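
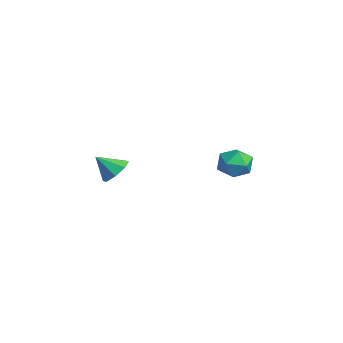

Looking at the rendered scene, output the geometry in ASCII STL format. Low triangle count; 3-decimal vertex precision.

solid 
facet normal 0.196 0.694 -0.693
outer loop
vertex 0.847 -3.563 -2.8
vertex 0.353 -3.027 -2.403
vertex 1.159 -3.219 -2.367
endloop
endfacet
facet normal 0.620 -0.767 0.163
outer loop
vertex 0.847 -3.563 -2.8
vertex 1.159 -3.219 -2.367
vertex 0.107 -3.893 -1.537
endloop
endfacet
facet normal 0.196 0.693 -0.694
outer loop
vertex 1.159 -3.219 -2.367
vertex 0.353 -3.027 -2.403
vertex 1.0 -2.762 -1.956
endloop
endfacet
facet normal 0.705 -0.323 0.632
outer loop
vertex 1.159 -3.219 -2.367
vertex 1.0 -2.762 -1.956
vertex 0.107 -3.893 -1.537
endloop
endfacet
facet normal 0.196 0.692 -0.694
outer loop
vertex 1.0 -2.762 -1.956
vertex 0.353 -3.027 -2.403
vertex 0.461 -2.46 -1.807
endloop
endfacet
facet normal 0.317 0.100 0.943
outer loop
vertex 1.0 -2.762 -1.956
vertex 0.461 -2.46 -1.807
vertex 0.107 -3.893 -1.537
endloop
endfacet
facet normal 0.196 0.692 -0.694
outer loop
vertex 0.461 -2.46 -1.807
vertex 0.353 -3.027 -2.403
vertex -0.141 -2.49 -2.007
endloop
endfacet
facet normal -0.316 0.251 0.915
outer loop
vertex 0.461 -2.46 -1.807
vertex -0.141 -2.49 -2.007
vertex 0.107 -3.893 -1.537
endloop
endfacet
facet normal 0.198 0.693 -0.693
outer loop
vertex -0.141 -2.49 -2.007
vertex 0.353 -3.027 -2.403
vertex -0.454 -2.834 -2.44
endloop
endfacet
facet normal -0.825 0.043 0.563
outer loop
vertex -0.141 -2.49 -2.007
vertex -0.454 -2.834 -2.44
vertex 0.107 -3.893 -1.537
endloop
endfacet
facet normal 0.197 0.693 -0.694
outer loop
vertex -0.454 -2.834 -2.44
vertex 0.353 -3.027 -2.403
vertex -0.294 -3.291 -2.851
endloop
endfacet
facet normal -0.911 -0.403 0.093
outer loop
vertex -0.454 -2.834 -2.44
vertex -0.294 -3.291 -2.851
vertex 0.107 -3.893 -1.537
endloop
endfacet
facet normal 0.197 0.693 -0.693
outer loop
vertex -0.294 -3.291 -2.851
vertex 0.353 -3.027 -2.403
vertex 0.244 -3.593 -3.0
endloop
endfacet
facet normal -0.523 -0.824 -0.218
outer loop
vertex -0.294 -3.291 -2.851
vertex 0.244 -3.593 -3.0
vertex 0.107 -3.893 -1.537
endloop
endfacet
facet normal 0.195 0.694 -0.693
outer loop
vertex 0.244 -3.593 -3.0
vertex 0.353 -3.027 -2.403
vertex 0.847 -3.563 -2.8
endloop
endfacet
facet normal 0.111 -0.976 -0.190
outer loop
vertex 0.244 -3.593 -3.0
vertex 0.847 -3.563 -2.8
vertex 0.107 -3.893 -1.537
endloop
endfacet
facet normal -0.278 -0.154 0.948
outer loop
vertex -1.62 3.074 -2.415
vertex -1.285 2.19 -2.46
vertex -0.72 2.895 -2.18
endloop
endfacet
facet normal -0.113 0.532 0.839
outer loop
vertex -1.62 3.074 -2.415
vertex -0.72 2.895 -2.18
vertex -0.932 3.661 -2.694
endloop
endfacet
facet normal -0.536 0.781 0.321
outer loop
vertex -1.62 3.074 -2.415
vertex -0.932 3.661 -2.694
vertex -1.628 3.429 -3.292
endloop
endfacet
facet normal -0.962 0.249 0.110
outer loop
vertex -1.62 3.074 -2.415
vertex -1.628 3.429 -3.292
vertex -1.847 2.52 -3.147
endloop
endfacet
facet normal -0.802 -0.329 0.498
outer loop
vertex -1.62 3.074 -2.415
vertex -1.847 2.52 -3.147
vertex -1.285 2.19 -2.46
endloop
endfacet
facet normal 0.561 0.563 0.607
outer loop
vertex -0.932 3.661 -2.694
vertex -0.72 2.895 -2.18
vertex -0.173 3.14 -2.913
endloop
endfacet
facet normal 0.295 -0.548 0.783
outer loop
vertex -0.72 2.895 -2.18
vertex -1.285 2.19 -2.46
vertex -0.392 2.231 -2.768
endloop
endfacet
facet normal -0.554 -0.831 0.055
outer loop
vertex -1.285 2.19 -2.46
vertex -1.847 2.52 -3.147
vertex -1.088 1.999 -3.366
endloop
endfacet
facet normal -0.813 0.105 -0.572
outer loop
vertex -1.847 2.52 -3.147
vertex -1.628 3.429 -3.292
vertex -1.3 2.765 -3.88
endloop
endfacet
facet normal -0.124 0.965 -0.230
outer loop
vertex -1.628 3.429 -3.292
vertex -0.932 3.661 -2.694
vertex -0.735 3.47 -3.6
endloop
endfacet
facet normal 0.962 -0.249 -0.110
outer loop
vertex -0.4 2.586 -3.645
vertex -0.173 3.14 -2.913
vertex -0.392 2.231 -2.768
endloop
endfacet
facet normal 0.536 -0.781 -0.321
outer loop
vertex -0.4 2.586 -3.645
vertex -0.392 2.231 -2.768
vertex -1.088 1.999 -3.366
endloop
endfacet
facet normal 0.113 -0.532 -0.839
outer loop
vertex -0.4 2.586 -3.645
vertex -1.088 1.999 -3.366
vertex -1.3 2.765 -3.88
endloop
endfacet
facet normal 0.278 0.154 -0.948
outer loop
vertex -0.4 2.586 -3.645
vertex -1.3 2.765 -3.88
vertex -0.735 3.47 -3.6
endloop
endfacet
facet normal 0.802 0.329 -0.498
outer loop
vertex -0.4 2.586 -3.645
vertex -0.735 3.47 -3.6
vertex -0.173 3.14 -2.913
endloop
endfacet
facet normal 0.813 -0.105 0.572
outer loop
vertex -0.392 2.231 -2.768
vertex -0.173 3.14 -2.913
vertex -0.72 2.895 -2.18
endloop
endfacet
facet normal 0.124 -0.965 0.230
outer loop
vertex -1.088 1.999 -3.366
vertex -0.392 2.231 -2.768
vertex -1.285 2.19 -2.46
endloop
endfacet
facet normal -0.561 -0.563 -0.607
outer loop
vertex -1.3 2.765 -3.88
vertex -1.088 1.999 -3.366
vertex -1.847 2.52 -3.147
endloop
endfacet
facet normal -0.295 0.548 -0.783
outer loop
vertex -0.735 3.47 -3.6
vertex -1.3 2.765 -3.88
vertex -1.628 3.429 -3.292
endloop
endfacet
facet normal 0.554 0.831 -0.055
outer loop
vertex -0.173 3.14 -2.913
vertex -0.735 3.47 -3.6
vertex -0.932 3.661 -2.694
endloop
endfacet

endsolid


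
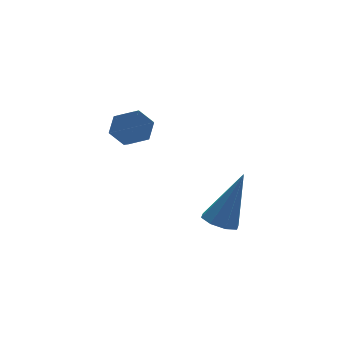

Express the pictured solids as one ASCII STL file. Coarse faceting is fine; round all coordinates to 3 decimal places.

solid 
facet normal 0.264 0.762 -0.591
outer loop
vertex 1.352 2.416 2.976
vertex 0.773 2.551 2.891
vertex 1.075 2.799 3.346
endloop
endfacet
facet normal 0.847 0.109 0.521
outer loop
vertex 1.352 2.416 2.976
vertex 1.075 2.799 3.346
vertex 1.065 1.593 3.615
endloop
endfacet
facet normal 0.847 0.109 0.520
outer loop
vertex 1.065 1.593 3.615
vertex 1.075 2.799 3.346
vertex 0.789 1.977 3.984
endloop
endfacet
facet normal -0.267 -0.761 0.592
outer loop
vertex 1.065 1.593 3.615
vertex 0.789 1.977 3.984
vertex 0.487 1.729 3.529
endloop
endfacet
facet normal 0.266 0.761 -0.591
outer loop
vertex 1.075 2.799 3.346
vertex 0.773 2.551 2.891
vertex 0.497 2.935 3.261
endloop
endfacet
facet normal 0.026 0.607 0.794
outer loop
vertex 1.075 2.799 3.346
vertex 0.497 2.935 3.261
vertex 0.789 1.977 3.984
endloop
endfacet
facet normal 0.025 0.607 0.794
outer loop
vertex 0.789 1.977 3.984
vertex 0.497 2.935 3.261
vertex 0.21 2.112 3.899
endloop
endfacet
facet normal -0.264 -0.762 0.591
outer loop
vertex 0.789 1.977 3.984
vertex 0.21 2.112 3.899
vertex 0.487 1.729 3.529
endloop
endfacet
facet normal 0.267 0.761 -0.591
outer loop
vertex 0.497 2.935 3.261
vertex 0.773 2.551 2.891
vertex 0.195 2.687 2.805
endloop
endfacet
facet normal -0.822 0.499 0.273
outer loop
vertex 0.497 2.935 3.261
vertex 0.195 2.687 2.805
vertex 0.21 2.112 3.899
endloop
endfacet
facet normal -0.822 0.499 0.274
outer loop
vertex 0.21 2.112 3.899
vertex 0.195 2.687 2.805
vertex -0.092 1.864 3.444
endloop
endfacet
facet normal -0.264 -0.762 0.591
outer loop
vertex 0.21 2.112 3.899
vertex -0.092 1.864 3.444
vertex 0.487 1.729 3.529
endloop
endfacet
facet normal 0.267 0.761 -0.592
outer loop
vertex 0.195 2.687 2.805
vertex 0.773 2.551 2.891
vertex 0.471 2.303 2.436
endloop
endfacet
facet normal -0.847 -0.109 -0.520
outer loop
vertex 0.195 2.687 2.805
vertex 0.471 2.303 2.436
vertex -0.092 1.864 3.444
endloop
endfacet
facet normal -0.847 -0.109 -0.521
outer loop
vertex -0.092 1.864 3.444
vertex 0.471 2.303 2.436
vertex 0.185 1.481 3.074
endloop
endfacet
facet normal -0.264 -0.762 0.591
outer loop
vertex -0.092 1.864 3.444
vertex 0.185 1.481 3.074
vertex 0.487 1.729 3.529
endloop
endfacet
facet normal 0.264 0.762 -0.591
outer loop
vertex 0.471 2.303 2.436
vertex 0.773 2.551 2.891
vertex 1.05 2.168 2.521
endloop
endfacet
facet normal -0.025 -0.607 -0.794
outer loop
vertex 0.471 2.303 2.436
vertex 1.05 2.168 2.521
vertex 0.185 1.481 3.074
endloop
endfacet
facet normal -0.026 -0.607 -0.794
outer loop
vertex 0.185 1.481 3.074
vertex 1.05 2.168 2.521
vertex 0.763 1.345 3.159
endloop
endfacet
facet normal -0.266 -0.761 0.591
outer loop
vertex 0.185 1.481 3.074
vertex 0.763 1.345 3.159
vertex 0.487 1.729 3.529
endloop
endfacet
facet normal 0.264 0.762 -0.591
outer loop
vertex 1.05 2.168 2.521
vertex 0.773 2.551 2.891
vertex 1.352 2.416 2.976
endloop
endfacet
facet normal 0.822 -0.499 -0.274
outer loop
vertex 1.05 2.168 2.521
vertex 1.352 2.416 2.976
vertex 0.763 1.345 3.159
endloop
endfacet
facet normal 0.822 -0.499 -0.273
outer loop
vertex 0.763 1.345 3.159
vertex 1.352 2.416 2.976
vertex 1.065 1.593 3.615
endloop
endfacet
facet normal -0.267 -0.761 0.591
outer loop
vertex 0.763 1.345 3.159
vertex 1.065 1.593 3.615
vertex 0.487 1.729 3.529
endloop
endfacet
facet normal -0.452 -0.065 -0.890
outer loop
vertex 3.11 0.291 -0.8
vertex 2.599 0.489 -0.555
vertex 3.074 0.748 -0.815
endloop
endfacet
facet normal 0.979 0.071 -0.189
outer loop
vertex 3.11 0.291 -0.8
vertex 3.074 0.748 -0.815
vertex 3.461 0.611 1.135
endloop
endfacet
facet normal -0.452 -0.063 -0.890
outer loop
vertex 3.074 0.748 -0.815
vertex 2.599 0.489 -0.555
vertex 2.76 1.054 -0.677
endloop
endfacet
facet normal 0.677 0.732 -0.083
outer loop
vertex 3.074 0.748 -0.815
vertex 2.76 1.054 -0.677
vertex 3.461 0.611 1.135
endloop
endfacet
facet normal -0.452 -0.063 -0.890
outer loop
vertex 2.76 1.054 -0.677
vertex 2.599 0.489 -0.555
vertex 2.352 1.029 -0.468
endloop
endfacet
facet normal 0.052 0.975 0.218
outer loop
vertex 2.76 1.054 -0.677
vertex 2.352 1.029 -0.468
vertex 3.461 0.611 1.135
endloop
endfacet
facet normal -0.454 -0.064 -0.889
outer loop
vertex 2.352 1.029 -0.468
vertex 2.599 0.489 -0.555
vertex 2.089 0.688 -0.309
endloop
endfacet
facet normal -0.528 0.658 0.537
outer loop
vertex 2.352 1.029 -0.468
vertex 2.089 0.688 -0.309
vertex 3.461 0.611 1.135
endloop
endfacet
facet normal -0.454 -0.065 -0.889
outer loop
vertex 2.089 0.688 -0.309
vertex 2.599 0.489 -0.555
vertex 2.125 0.23 -0.294
endloop
endfacet
facet normal -0.725 -0.035 0.687
outer loop
vertex 2.089 0.688 -0.309
vertex 2.125 0.23 -0.294
vertex 3.461 0.611 1.135
endloop
endfacet
facet normal -0.454 -0.065 -0.889
outer loop
vertex 2.125 0.23 -0.294
vertex 2.599 0.489 -0.555
vertex 2.439 -0.076 -0.432
endloop
endfacet
facet normal -0.423 -0.696 0.581
outer loop
vertex 2.125 0.23 -0.294
vertex 2.439 -0.076 -0.432
vertex 3.461 0.611 1.135
endloop
endfacet
facet normal -0.454 -0.065 -0.889
outer loop
vertex 2.439 -0.076 -0.432
vertex 2.599 0.489 -0.555
vertex 2.847 -0.051 -0.642
endloop
endfacet
facet normal 0.202 -0.939 0.280
outer loop
vertex 2.439 -0.076 -0.432
vertex 2.847 -0.051 -0.642
vertex 3.461 0.611 1.135
endloop
endfacet
facet normal -0.451 -0.064 -0.890
outer loop
vertex 2.847 -0.051 -0.642
vertex 2.599 0.489 -0.555
vertex 3.11 0.291 -0.8
endloop
endfacet
facet normal 0.783 -0.621 -0.039
outer loop
vertex 2.847 -0.051 -0.642
vertex 3.11 0.291 -0.8
vertex 3.461 0.611 1.135
endloop
endfacet

endsolid


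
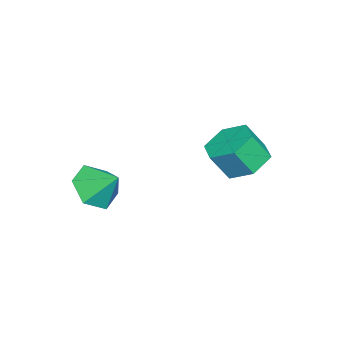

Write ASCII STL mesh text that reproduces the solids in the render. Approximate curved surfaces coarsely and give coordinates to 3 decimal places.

solid 
facet normal -0.176 -0.744 -0.644
outer loop
vertex 0.716 -0.419 -1.584
vertex 0.352 -0.907 -0.921
vertex -0.166 -0.359 -1.413
endloop
endfacet
facet normal 0.019 0.971 -0.240
outer loop
vertex 0.716 -0.419 -1.584
vertex -0.166 -0.359 -1.413
vertex 0.548 -0.073 -0.199
endloop
endfacet
facet normal -0.176 -0.744 -0.644
outer loop
vertex -0.166 -0.359 -1.413
vertex 0.352 -0.907 -0.921
vertex -0.53 -0.847 -0.75
endloop
endfacet
facet normal -0.637 0.745 0.199
outer loop
vertex -0.166 -0.359 -1.413
vertex -0.53 -0.847 -0.75
vertex 0.548 -0.073 -0.199
endloop
endfacet
facet normal -0.176 -0.744 -0.644
outer loop
vertex -0.53 -0.847 -0.75
vertex 0.352 -0.907 -0.921
vertex -0.013 -1.395 -0.258
endloop
endfacet
facet normal -0.556 0.200 0.807
outer loop
vertex -0.53 -0.847 -0.75
vertex -0.013 -1.395 -0.258
vertex 0.548 -0.073 -0.199
endloop
endfacet
facet normal -0.175 -0.745 -0.644
outer loop
vertex -0.013 -1.395 -0.258
vertex 0.352 -0.907 -0.921
vertex 0.869 -1.455 -0.428
endloop
endfacet
facet normal 0.180 -0.120 0.976
outer loop
vertex -0.013 -1.395 -0.258
vertex 0.869 -1.455 -0.428
vertex 0.548 -0.073 -0.199
endloop
endfacet
facet normal -0.175 -0.745 -0.644
outer loop
vertex 0.869 -1.455 -0.428
vertex 0.352 -0.907 -0.921
vertex 1.233 -0.967 -1.091
endloop
endfacet
facet normal 0.837 0.105 0.537
outer loop
vertex 0.869 -1.455 -0.428
vertex 1.233 -0.967 -1.091
vertex 0.548 -0.073 -0.199
endloop
endfacet
facet normal -0.175 -0.745 -0.644
outer loop
vertex 1.233 -0.967 -1.091
vertex 0.352 -0.907 -0.921
vertex 0.716 -0.419 -1.584
endloop
endfacet
facet normal 0.757 0.650 -0.071
outer loop
vertex 1.233 -0.967 -1.091
vertex 0.716 -0.419 -1.584
vertex 0.548 -0.073 -0.199
endloop
endfacet
facet normal -0.236 0.474 -0.848
outer loop
vertex -2.34 3.333 -1.141
vertex -3.14 2.9 -1.16
vertex -3.066 3.7 -0.734
endloop
endfacet
facet normal 0.554 0.783 0.283
outer loop
vertex -2.34 3.333 -1.141
vertex -3.066 3.7 -0.734
vertex -2.061 2.774 -0.14
endloop
endfacet
facet normal 0.554 0.783 0.283
outer loop
vertex -2.061 2.774 -0.14
vertex -3.066 3.7 -0.734
vertex -2.787 3.141 0.267
endloop
endfacet
facet normal 0.236 -0.474 0.848
outer loop
vertex -2.061 2.774 -0.14
vertex -2.787 3.141 0.267
vertex -2.86 2.34 -0.16
endloop
endfacet
facet normal -0.237 0.474 -0.848
outer loop
vertex -3.066 3.7 -0.734
vertex -3.14 2.9 -1.16
vertex -3.866 3.266 -0.753
endloop
endfacet
facet normal -0.414 0.741 0.529
outer loop
vertex -3.066 3.7 -0.734
vertex -3.866 3.266 -0.753
vertex -2.787 3.141 0.267
endloop
endfacet
facet normal -0.414 0.741 0.529
outer loop
vertex -2.787 3.141 0.267
vertex -3.866 3.266 -0.753
vertex -3.587 2.707 0.248
endloop
endfacet
facet normal 0.237 -0.474 0.848
outer loop
vertex -2.787 3.141 0.267
vertex -3.587 2.707 0.248
vertex -2.86 2.34 -0.16
endloop
endfacet
facet normal -0.236 0.474 -0.848
outer loop
vertex -3.866 3.266 -0.753
vertex -3.14 2.9 -1.16
vertex -3.939 2.466 -1.18
endloop
endfacet
facet normal -0.968 -0.043 0.246
outer loop
vertex -3.866 3.266 -0.753
vertex -3.939 2.466 -1.18
vertex -3.587 2.707 0.248
endloop
endfacet
facet normal -0.968 -0.043 0.246
outer loop
vertex -3.587 2.707 0.248
vertex -3.939 2.466 -1.18
vertex -3.66 1.907 -0.179
endloop
endfacet
facet normal 0.237 -0.474 0.848
outer loop
vertex -3.587 2.707 0.248
vertex -3.66 1.907 -0.179
vertex -2.86 2.34 -0.16
endloop
endfacet
facet normal -0.236 0.474 -0.848
outer loop
vertex -3.939 2.466 -1.18
vertex -3.14 2.9 -1.16
vertex -3.213 2.099 -1.587
endloop
endfacet
facet normal -0.554 -0.783 -0.283
outer loop
vertex -3.939 2.466 -1.18
vertex -3.213 2.099 -1.587
vertex -3.66 1.907 -0.179
endloop
endfacet
facet normal -0.554 -0.783 -0.283
outer loop
vertex -3.66 1.907 -0.179
vertex -3.213 2.099 -1.587
vertex -2.934 1.54 -0.586
endloop
endfacet
facet normal 0.236 -0.474 0.848
outer loop
vertex -3.66 1.907 -0.179
vertex -2.934 1.54 -0.586
vertex -2.86 2.34 -0.16
endloop
endfacet
facet normal -0.237 0.474 -0.848
outer loop
vertex -3.213 2.099 -1.587
vertex -3.14 2.9 -1.16
vertex -2.413 2.533 -1.568
endloop
endfacet
facet normal 0.414 -0.741 -0.529
outer loop
vertex -3.213 2.099 -1.587
vertex -2.413 2.533 -1.568
vertex -2.934 1.54 -0.586
endloop
endfacet
facet normal 0.414 -0.741 -0.529
outer loop
vertex -2.934 1.54 -0.586
vertex -2.413 2.533 -1.568
vertex -2.134 1.974 -0.567
endloop
endfacet
facet normal 0.237 -0.474 0.848
outer loop
vertex -2.934 1.54 -0.586
vertex -2.134 1.974 -0.567
vertex -2.86 2.34 -0.16
endloop
endfacet
facet normal -0.237 0.474 -0.848
outer loop
vertex -2.413 2.533 -1.568
vertex -3.14 2.9 -1.16
vertex -2.34 3.333 -1.141
endloop
endfacet
facet normal 0.968 0.043 -0.246
outer loop
vertex -2.413 2.533 -1.568
vertex -2.34 3.333 -1.141
vertex -2.134 1.974 -0.567
endloop
endfacet
facet normal 0.968 0.043 -0.246
outer loop
vertex -2.134 1.974 -0.567
vertex -2.34 3.333 -1.141
vertex -2.061 2.774 -0.14
endloop
endfacet
facet normal 0.236 -0.474 0.848
outer loop
vertex -2.134 1.974 -0.567
vertex -2.061 2.774 -0.14
vertex -2.86 2.34 -0.16
endloop
endfacet

endsolid


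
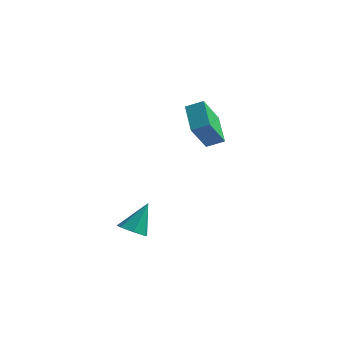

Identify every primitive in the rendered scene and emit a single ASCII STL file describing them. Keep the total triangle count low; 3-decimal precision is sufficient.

solid 
facet normal -0.180 -0.536 -0.825
outer loop
vertex -0.48 -4.601 -1.952
vertex -0.819 -4.076 -2.219
vertex -0.157 -4.222 -2.269
endloop
endfacet
facet normal 0.826 -0.312 0.469
outer loop
vertex -0.48 -4.601 -1.952
vertex -0.157 -4.222 -2.269
vertex -0.541 -3.244 -0.941
endloop
endfacet
facet normal -0.180 -0.536 -0.825
outer loop
vertex -0.157 -4.222 -2.269
vertex -0.819 -4.076 -2.219
vertex -0.333 -3.733 -2.548
endloop
endfacet
facet normal 0.938 0.347 0.016
outer loop
vertex -0.157 -4.222 -2.269
vertex -0.333 -3.733 -2.548
vertex -0.541 -3.244 -0.941
endloop
endfacet
facet normal -0.180 -0.536 -0.825
outer loop
vertex -0.333 -3.733 -2.548
vertex -0.819 -4.076 -2.219
vertex -0.875 -3.502 -2.58
endloop
endfacet
facet normal 0.393 0.892 -0.221
outer loop
vertex -0.333 -3.733 -2.548
vertex -0.875 -3.502 -2.58
vertex -0.541 -3.244 -0.941
endloop
endfacet
facet normal -0.180 -0.536 -0.825
outer loop
vertex -0.875 -3.502 -2.58
vertex -0.819 -4.076 -2.219
vertex -1.375 -3.703 -2.34
endloop
endfacet
facet normal -0.398 0.915 -0.063
outer loop
vertex -0.875 -3.502 -2.58
vertex -1.375 -3.703 -2.34
vertex -0.541 -3.244 -0.941
endloop
endfacet
facet normal -0.180 -0.536 -0.825
outer loop
vertex -1.375 -3.703 -2.34
vertex -0.819 -4.076 -2.219
vertex -1.457 -4.185 -2.009
endloop
endfacet
facet normal -0.840 0.397 0.370
outer loop
vertex -1.375 -3.703 -2.34
vertex -1.457 -4.185 -2.009
vertex -0.541 -3.244 -0.941
endloop
endfacet
facet normal -0.180 -0.537 -0.824
outer loop
vertex -1.457 -4.185 -2.009
vertex -0.819 -4.076 -2.219
vertex -1.058 -4.584 -1.836
endloop
endfacet
facet normal -0.599 -0.272 0.753
outer loop
vertex -1.457 -4.185 -2.009
vertex -1.058 -4.584 -1.836
vertex -0.541 -3.244 -0.941
endloop
endfacet
facet normal -0.181 -0.536 -0.824
outer loop
vertex -1.058 -4.584 -1.836
vertex -0.819 -4.076 -2.219
vertex -0.48 -4.601 -1.952
endloop
endfacet
facet normal 0.143 -0.587 0.797
outer loop
vertex -1.058 -4.584 -1.836
vertex -0.48 -4.601 -1.952
vertex -0.541 -3.244 -0.941
endloop
endfacet
facet normal -0.837 -0.367 -0.405
outer loop
vertex -0.193 -0.228 2.078
vertex -1.065 0.915 2.846
vertex -0.007 0.794 0.769
endloop
endfacet
facet normal 0.535 -0.701 -0.471
outer loop
vertex 0.705 1.105 1.114
vertex -0.193 -0.228 2.078
vertex -0.007 0.794 0.769
endloop
endfacet
facet normal -0.838 -0.366 -0.405
outer loop
vertex -0.007 0.794 0.769
vertex -1.065 0.915 2.846
vertex -0.879 1.937 1.538
endloop
endfacet
facet normal 0.112 0.612 -0.783
outer loop
vertex -0.879 1.937 1.538
vertex 0.705 1.105 1.114
vertex -0.007 0.794 0.769
endloop
endfacet
facet normal -0.112 -0.612 0.783
outer loop
vertex -0.193 -0.228 2.078
vertex -0.353 1.226 3.191
vertex -1.065 0.915 2.846
endloop
endfacet
facet normal 0.534 -0.701 -0.472
outer loop
vertex 0.519 0.083 2.422
vertex -0.193 -0.228 2.078
vertex 0.705 1.105 1.114
endloop
endfacet
facet normal -0.111 -0.612 0.783
outer loop
vertex 0.519 0.083 2.422
vertex -0.353 1.226 3.191
vertex -0.193 -0.228 2.078
endloop
endfacet
facet normal -0.535 0.701 0.472
outer loop
vertex -1.065 0.915 2.846
vertex -0.353 1.226 3.191
vertex -0.879 1.937 1.538
endloop
endfacet
facet normal 0.111 0.611 -0.783
outer loop
vertex -0.167 2.248 1.882
vertex 0.705 1.105 1.114
vertex -0.879 1.937 1.538
endloop
endfacet
facet normal -0.534 0.701 0.472
outer loop
vertex -0.879 1.937 1.538
vertex -0.353 1.226 3.191
vertex -0.167 2.248 1.882
endloop
endfacet
facet normal 0.837 0.366 0.405
outer loop
vertex -0.167 2.248 1.882
vertex 0.519 0.083 2.422
vertex 0.705 1.105 1.114
endloop
endfacet
facet normal 0.838 0.366 0.405
outer loop
vertex -0.353 1.226 3.191
vertex 0.519 0.083 2.422
vertex -0.167 2.248 1.882
endloop
endfacet

endsolid


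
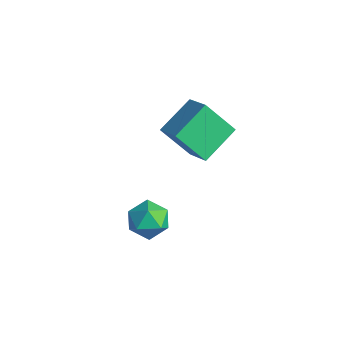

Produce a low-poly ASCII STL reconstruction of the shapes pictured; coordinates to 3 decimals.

solid 
facet normal -0.846 0.531 0.048
outer loop
vertex 2.638 1.955 -3.245
vertex 2.106 1.109 -3.259
vertex 2.4 1.499 -2.388
endloop
endfacet
facet normal -0.312 0.872 0.377
outer loop
vertex 2.638 1.955 -3.245
vertex 2.4 1.499 -2.388
vertex 3.314 1.881 -2.514
endloop
endfacet
facet normal 0.212 0.973 -0.097
outer loop
vertex 2.638 1.955 -3.245
vertex 3.314 1.881 -2.514
vertex 3.586 1.727 -3.463
endloop
endfacet
facet normal 0.001 0.693 -0.721
outer loop
vertex 2.638 1.955 -3.245
vertex 3.586 1.727 -3.463
vertex 2.839 1.25 -3.923
endloop
endfacet
facet normal -0.652 0.421 -0.631
outer loop
vertex 2.638 1.955 -3.245
vertex 2.839 1.25 -3.923
vertex 2.106 1.109 -3.259
endloop
endfacet
facet normal -0.063 0.446 0.893
outer loop
vertex 3.314 1.881 -2.514
vertex 2.4 1.499 -2.388
vertex 3.201 0.99 -2.077
endloop
endfacet
facet normal -0.927 -0.105 0.360
outer loop
vertex 2.4 1.499 -2.388
vertex 2.106 1.109 -3.259
vertex 2.454 0.513 -2.537
endloop
endfacet
facet normal -0.613 -0.284 -0.737
outer loop
vertex 2.106 1.109 -3.259
vertex 2.839 1.25 -3.923
vertex 2.726 0.359 -3.486
endloop
endfacet
facet normal 0.443 0.158 -0.883
outer loop
vertex 2.839 1.25 -3.923
vertex 3.586 1.727 -3.463
vertex 3.64 0.741 -3.612
endloop
endfacet
facet normal 0.783 0.609 0.126
outer loop
vertex 3.586 1.727 -3.463
vertex 3.314 1.881 -2.514
vertex 3.934 1.131 -2.741
endloop
endfacet
facet normal -0.001 -0.693 0.721
outer loop
vertex 3.402 0.285 -2.755
vertex 3.201 0.99 -2.077
vertex 2.454 0.513 -2.537
endloop
endfacet
facet normal -0.212 -0.973 0.097
outer loop
vertex 3.402 0.285 -2.755
vertex 2.454 0.513 -2.537
vertex 2.726 0.359 -3.486
endloop
endfacet
facet normal 0.312 -0.872 -0.377
outer loop
vertex 3.402 0.285 -2.755
vertex 2.726 0.359 -3.486
vertex 3.64 0.741 -3.612
endloop
endfacet
facet normal 0.846 -0.531 -0.048
outer loop
vertex 3.402 0.285 -2.755
vertex 3.64 0.741 -3.612
vertex 3.934 1.131 -2.741
endloop
endfacet
facet normal 0.652 -0.421 0.631
outer loop
vertex 3.402 0.285 -2.755
vertex 3.934 1.131 -2.741
vertex 3.201 0.99 -2.077
endloop
endfacet
facet normal -0.443 -0.158 0.883
outer loop
vertex 2.454 0.513 -2.537
vertex 3.201 0.99 -2.077
vertex 2.4 1.499 -2.388
endloop
endfacet
facet normal -0.783 -0.609 -0.126
outer loop
vertex 2.726 0.359 -3.486
vertex 2.454 0.513 -2.537
vertex 2.106 1.109 -3.259
endloop
endfacet
facet normal 0.063 -0.446 -0.893
outer loop
vertex 3.64 0.741 -3.612
vertex 2.726 0.359 -3.486
vertex 2.839 1.25 -3.923
endloop
endfacet
facet normal 0.927 0.105 -0.360
outer loop
vertex 3.934 1.131 -2.741
vertex 3.64 0.741 -3.612
vertex 3.586 1.727 -3.463
endloop
endfacet
facet normal 0.613 0.284 0.737
outer loop
vertex 3.201 0.99 -2.077
vertex 3.934 1.131 -2.741
vertex 3.314 1.881 -2.514
endloop
endfacet
facet normal -0.500 -0.448 0.741
outer loop
vertex 2.761 4.146 2.947
vertex 1.478 4.28 2.163
vertex 3.082 2.438 2.131
endloop
endfacet
facet normal 0.850 -0.089 0.520
outer loop
vertex 4.022 3.28 0.737
vertex 2.761 4.146 2.947
vertex 3.082 2.438 2.131
endloop
endfacet
facet normal -0.500 -0.448 0.741
outer loop
vertex 3.082 2.438 2.131
vertex 1.478 4.28 2.163
vertex 1.799 2.572 1.347
endloop
endfacet
facet normal 0.167 -0.890 -0.425
outer loop
vertex 1.799 2.572 1.347
vertex 4.022 3.28 0.737
vertex 3.082 2.438 2.131
endloop
endfacet
facet normal -0.167 0.890 0.425
outer loop
vertex 2.761 4.146 2.947
vertex 2.418 5.122 0.769
vertex 1.478 4.28 2.163
endloop
endfacet
facet normal 0.850 -0.089 0.520
outer loop
vertex 3.701 4.988 1.553
vertex 2.761 4.146 2.947
vertex 4.022 3.28 0.737
endloop
endfacet
facet normal -0.167 0.890 0.425
outer loop
vertex 3.701 4.988 1.553
vertex 2.418 5.122 0.769
vertex 2.761 4.146 2.947
endloop
endfacet
facet normal -0.850 0.089 -0.520
outer loop
vertex 1.478 4.28 2.163
vertex 2.418 5.122 0.769
vertex 1.799 2.572 1.347
endloop
endfacet
facet normal 0.167 -0.890 -0.425
outer loop
vertex 2.739 3.414 -0.047
vertex 4.022 3.28 0.737
vertex 1.799 2.572 1.347
endloop
endfacet
facet normal -0.850 0.089 -0.520
outer loop
vertex 1.799 2.572 1.347
vertex 2.418 5.122 0.769
vertex 2.739 3.414 -0.047
endloop
endfacet
facet normal 0.500 0.448 -0.741
outer loop
vertex 2.739 3.414 -0.047
vertex 3.701 4.988 1.553
vertex 4.022 3.28 0.737
endloop
endfacet
facet normal 0.500 0.448 -0.741
outer loop
vertex 2.418 5.122 0.769
vertex 3.701 4.988 1.553
vertex 2.739 3.414 -0.047
endloop
endfacet

endsolid


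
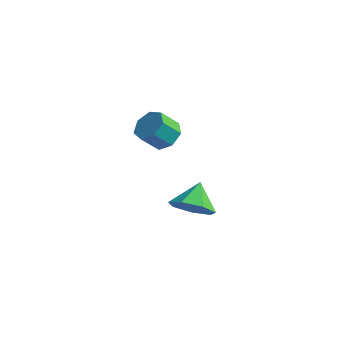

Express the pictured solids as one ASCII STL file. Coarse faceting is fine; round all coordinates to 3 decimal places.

solid 
facet normal 0.156 -0.782 -0.603
outer loop
vertex 1.861 -3.574 1.225
vertex 1.199 -3.237 0.617
vertex 2.142 -3.061 0.632
endloop
endfacet
facet normal 0.680 0.364 0.637
outer loop
vertex 1.861 -3.574 1.225
vertex 2.142 -3.061 0.632
vertex 1.001 -2.243 1.383
endloop
endfacet
facet normal 0.156 -0.782 -0.604
outer loop
vertex 2.142 -3.061 0.632
vertex 1.199 -3.237 0.617
vertex 1.714 -2.68 0.028
endloop
endfacet
facet normal 0.610 0.790 0.066
outer loop
vertex 2.142 -3.061 0.632
vertex 1.714 -2.68 0.028
vertex 1.001 -2.243 1.383
endloop
endfacet
facet normal 0.156 -0.782 -0.603
outer loop
vertex 1.714 -2.68 0.028
vertex 1.199 -3.237 0.617
vertex 0.897 -2.719 -0.133
endloop
endfacet
facet normal 0.014 0.954 -0.300
outer loop
vertex 1.714 -2.68 0.028
vertex 0.897 -2.719 -0.133
vertex 1.001 -2.243 1.383
endloop
endfacet
facet normal 0.155 -0.783 -0.603
outer loop
vertex 0.897 -2.719 -0.133
vertex 1.199 -3.237 0.617
vertex 0.308 -3.147 0.271
endloop
endfacet
facet normal -0.657 0.731 -0.184
outer loop
vertex 0.897 -2.719 -0.133
vertex 0.308 -3.147 0.271
vertex 1.001 -2.243 1.383
endloop
endfacet
facet normal 0.155 -0.782 -0.603
outer loop
vertex 0.308 -3.147 0.271
vertex 1.199 -3.237 0.617
vertex 0.39 -3.643 0.935
endloop
endfacet
facet normal -0.900 0.288 0.327
outer loop
vertex 0.308 -3.147 0.271
vertex 0.39 -3.643 0.935
vertex 1.001 -2.243 1.383
endloop
endfacet
facet normal 0.156 -0.782 -0.603
outer loop
vertex 0.39 -3.643 0.935
vertex 1.199 -3.237 0.617
vertex 1.081 -3.833 1.36
endloop
endfacet
facet normal -0.531 -0.039 0.846
outer loop
vertex 0.39 -3.643 0.935
vertex 1.081 -3.833 1.36
vertex 1.001 -2.243 1.383
endloop
endfacet
facet normal 0.155 -0.782 -0.603
outer loop
vertex 1.081 -3.833 1.36
vertex 1.199 -3.237 0.617
vertex 1.861 -3.574 1.225
endloop
endfacet
facet normal 0.172 -0.006 0.985
outer loop
vertex 1.081 -3.833 1.36
vertex 1.861 -3.574 1.225
vertex 1.001 -2.243 1.383
endloop
endfacet
facet normal 0.440 0.505 -0.743
outer loop
vertex -2.382 2.164 0.033
vertex -3.082 2.175 -0.374
vertex -2.8 2.715 0.16
endloop
endfacet
facet normal 0.673 0.362 0.645
outer loop
vertex -2.382 2.164 0.033
vertex -2.8 2.715 0.16
vertex -2.898 1.574 0.902
endloop
endfacet
facet normal 0.673 0.362 0.645
outer loop
vertex -2.898 1.574 0.902
vertex -2.8 2.715 0.16
vertex -3.315 2.125 1.028
endloop
endfacet
facet normal -0.441 -0.504 0.743
outer loop
vertex -2.898 1.574 0.902
vertex -3.315 2.125 1.028
vertex -3.598 1.585 0.494
endloop
endfacet
facet normal 0.441 0.504 -0.743
outer loop
vertex -2.8 2.715 0.16
vertex -3.082 2.175 -0.374
vertex -3.43 2.859 -0.116
endloop
endfacet
facet normal -0.046 0.839 0.543
outer loop
vertex -2.8 2.715 0.16
vertex -3.43 2.859 -0.116
vertex -3.315 2.125 1.028
endloop
endfacet
facet normal -0.045 0.839 0.543
outer loop
vertex -3.315 2.125 1.028
vertex -3.43 2.859 -0.116
vertex -3.946 2.269 0.753
endloop
endfacet
facet normal -0.439 -0.505 0.743
outer loop
vertex -3.315 2.125 1.028
vertex -3.946 2.269 0.753
vertex -3.598 1.585 0.494
endloop
endfacet
facet normal 0.440 0.504 -0.743
outer loop
vertex -3.43 2.859 -0.116
vertex -3.082 2.175 -0.374
vertex -3.799 2.489 -0.586
endloop
endfacet
facet normal -0.728 0.685 0.033
outer loop
vertex -3.43 2.859 -0.116
vertex -3.799 2.489 -0.586
vertex -3.946 2.269 0.753
endloop
endfacet
facet normal -0.730 0.683 0.032
outer loop
vertex -3.946 2.269 0.753
vertex -3.799 2.489 -0.586
vertex -4.314 1.898 0.283
endloop
endfacet
facet normal -0.440 -0.505 0.743
outer loop
vertex -3.946 2.269 0.753
vertex -4.314 1.898 0.283
vertex -3.598 1.585 0.494
endloop
endfacet
facet normal 0.441 0.505 -0.743
outer loop
vertex -3.799 2.489 -0.586
vertex -3.082 2.175 -0.374
vertex -3.628 1.882 -0.897
endloop
endfacet
facet normal -0.864 0.014 -0.503
outer loop
vertex -3.799 2.489 -0.586
vertex -3.628 1.882 -0.897
vertex -4.314 1.898 0.283
endloop
endfacet
facet normal -0.864 0.014 -0.503
outer loop
vertex -4.314 1.898 0.283
vertex -3.628 1.882 -0.897
vertex -4.143 1.292 -0.028
endloop
endfacet
facet normal -0.440 -0.505 0.743
outer loop
vertex -4.314 1.898 0.283
vertex -4.143 1.292 -0.028
vertex -3.598 1.585 0.494
endloop
endfacet
facet normal 0.441 0.505 -0.743
outer loop
vertex -3.628 1.882 -0.897
vertex -3.082 2.175 -0.374
vertex -3.046 1.496 -0.814
endloop
endfacet
facet normal -0.348 -0.667 -0.659
outer loop
vertex -3.628 1.882 -0.897
vertex -3.046 1.496 -0.814
vertex -4.143 1.292 -0.028
endloop
endfacet
facet normal -0.348 -0.667 -0.659
outer loop
vertex -4.143 1.292 -0.028
vertex -3.046 1.496 -0.814
vertex -3.561 0.906 0.055
endloop
endfacet
facet normal -0.440 -0.504 0.743
outer loop
vertex -4.143 1.292 -0.028
vertex -3.561 0.906 0.055
vertex -3.598 1.585 0.494
endloop
endfacet
facet normal 0.440 0.505 -0.743
outer loop
vertex -3.046 1.496 -0.814
vertex -3.082 2.175 -0.374
vertex -2.492 1.622 -0.4
endloop
endfacet
facet normal 0.430 -0.845 -0.319
outer loop
vertex -3.046 1.496 -0.814
vertex -2.492 1.622 -0.4
vertex -3.561 0.906 0.055
endloop
endfacet
facet normal 0.429 -0.844 -0.320
outer loop
vertex -3.561 0.906 0.055
vertex -2.492 1.622 -0.4
vertex -3.007 1.031 0.468
endloop
endfacet
facet normal -0.440 -0.504 0.743
outer loop
vertex -3.561 0.906 0.055
vertex -3.007 1.031 0.468
vertex -3.598 1.585 0.494
endloop
endfacet
facet normal 0.440 0.504 -0.743
outer loop
vertex -2.492 1.622 -0.4
vertex -3.082 2.175 -0.374
vertex -2.382 2.164 0.033
endloop
endfacet
facet normal 0.884 -0.388 0.261
outer loop
vertex -2.492 1.622 -0.4
vertex -2.382 2.164 0.033
vertex -3.007 1.031 0.468
endloop
endfacet
facet normal 0.884 -0.387 0.262
outer loop
vertex -3.007 1.031 0.468
vertex -2.382 2.164 0.033
vertex -2.898 1.574 0.902
endloop
endfacet
facet normal -0.441 -0.505 0.742
outer loop
vertex -3.007 1.031 0.468
vertex -2.898 1.574 0.902
vertex -3.598 1.585 0.494
endloop
endfacet

endsolid


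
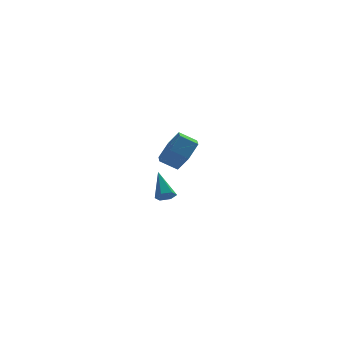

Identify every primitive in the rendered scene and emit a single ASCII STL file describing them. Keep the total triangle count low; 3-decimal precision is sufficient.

solid 
facet normal 0.833 -0.180 -0.524
outer loop
vertex 2.261 4.266 3.907
vertex 1.683 3.686 3.187
vertex 1.821 4.757 3.039
endloop
endfacet
facet normal 0.379 0.874 0.302
outer loop
vertex 2.261 4.266 3.907
vertex 1.821 4.757 3.039
vertex 1.396 4.453 4.452
endloop
endfacet
facet normal 0.381 0.874 0.303
outer loop
vertex 1.396 4.453 4.452
vertex 1.821 4.757 3.039
vertex 0.956 4.945 3.585
endloop
endfacet
facet normal -0.832 0.180 0.525
outer loop
vertex 1.396 4.453 4.452
vertex 0.956 4.945 3.585
vertex 0.817 3.874 3.733
endloop
endfacet
facet normal 0.832 -0.180 -0.525
outer loop
vertex 1.821 4.757 3.039
vertex 1.683 3.686 3.187
vertex 1.242 4.178 2.32
endloop
endfacet
facet normal -0.160 0.828 -0.538
outer loop
vertex 1.821 4.757 3.039
vertex 1.242 4.178 2.32
vertex 0.956 4.945 3.585
endloop
endfacet
facet normal -0.160 0.828 -0.538
outer loop
vertex 0.956 4.945 3.585
vertex 1.242 4.178 2.32
vertex 0.377 4.365 2.865
endloop
endfacet
facet normal -0.832 0.180 0.524
outer loop
vertex 0.956 4.945 3.585
vertex 0.377 4.365 2.865
vertex 0.817 3.874 3.733
endloop
endfacet
facet normal 0.832 -0.180 -0.525
outer loop
vertex 1.242 4.178 2.32
vertex 1.683 3.686 3.187
vertex 1.104 3.107 2.468
endloop
endfacet
facet normal -0.540 -0.047 -0.841
outer loop
vertex 1.242 4.178 2.32
vertex 1.104 3.107 2.468
vertex 0.377 4.365 2.865
endloop
endfacet
facet normal -0.540 -0.047 -0.841
outer loop
vertex 0.377 4.365 2.865
vertex 1.104 3.107 2.468
vertex 0.239 3.294 3.013
endloop
endfacet
facet normal -0.833 0.180 0.524
outer loop
vertex 0.377 4.365 2.865
vertex 0.239 3.294 3.013
vertex 0.817 3.874 3.733
endloop
endfacet
facet normal 0.832 -0.180 -0.525
outer loop
vertex 1.104 3.107 2.468
vertex 1.683 3.686 3.187
vertex 1.544 2.615 3.335
endloop
endfacet
facet normal -0.380 -0.874 -0.303
outer loop
vertex 1.104 3.107 2.468
vertex 1.544 2.615 3.335
vertex 0.239 3.294 3.013
endloop
endfacet
facet normal -0.380 -0.874 -0.302
outer loop
vertex 0.239 3.294 3.013
vertex 1.544 2.615 3.335
vertex 0.679 2.803 3.881
endloop
endfacet
facet normal -0.833 0.180 0.524
outer loop
vertex 0.239 3.294 3.013
vertex 0.679 2.803 3.881
vertex 0.817 3.874 3.733
endloop
endfacet
facet normal 0.832 -0.180 -0.524
outer loop
vertex 1.544 2.615 3.335
vertex 1.683 3.686 3.187
vertex 2.123 3.195 4.055
endloop
endfacet
facet normal 0.160 -0.828 0.538
outer loop
vertex 1.544 2.615 3.335
vertex 2.123 3.195 4.055
vertex 0.679 2.803 3.881
endloop
endfacet
facet normal 0.160 -0.828 0.538
outer loop
vertex 0.679 2.803 3.881
vertex 2.123 3.195 4.055
vertex 1.258 3.382 4.6
endloop
endfacet
facet normal -0.832 0.180 0.525
outer loop
vertex 0.679 2.803 3.881
vertex 1.258 3.382 4.6
vertex 0.817 3.874 3.733
endloop
endfacet
facet normal 0.833 -0.180 -0.524
outer loop
vertex 2.123 3.195 4.055
vertex 1.683 3.686 3.187
vertex 2.261 4.266 3.907
endloop
endfacet
facet normal 0.540 0.047 0.841
outer loop
vertex 2.123 3.195 4.055
vertex 2.261 4.266 3.907
vertex 1.258 3.382 4.6
endloop
endfacet
facet normal 0.540 0.047 0.841
outer loop
vertex 1.258 3.382 4.6
vertex 2.261 4.266 3.907
vertex 1.396 4.453 4.452
endloop
endfacet
facet normal -0.832 0.180 0.525
outer loop
vertex 1.258 3.382 4.6
vertex 1.396 4.453 4.452
vertex 0.817 3.874 3.733
endloop
endfacet
facet normal 0.096 -0.737 -0.669
outer loop
vertex -0.178 -2.314 2.761
vertex -0.453 -2.622 3.061
vertex -0.685 -2.334 2.71
endloop
endfacet
facet normal 0.020 0.847 -0.532
outer loop
vertex -0.178 -2.314 2.761
vertex -0.685 -2.334 2.71
vertex -0.607 -1.438 4.139
endloop
endfacet
facet normal 0.098 -0.737 -0.669
outer loop
vertex -0.685 -2.334 2.71
vertex -0.453 -2.622 3.061
vertex -0.96 -2.642 3.009
endloop
endfacet
facet normal -0.832 0.489 -0.261
outer loop
vertex -0.685 -2.334 2.71
vertex -0.96 -2.642 3.009
vertex -0.607 -1.438 4.139
endloop
endfacet
facet normal 0.098 -0.735 -0.670
outer loop
vertex -0.96 -2.642 3.009
vertex -0.453 -2.622 3.061
vertex -0.727 -2.931 3.36
endloop
endfacet
facet normal -0.879 -0.163 0.449
outer loop
vertex -0.96 -2.642 3.009
vertex -0.727 -2.931 3.36
vertex -0.607 -1.438 4.139
endloop
endfacet
facet normal 0.097 -0.735 -0.671
outer loop
vertex -0.727 -2.931 3.36
vertex -0.453 -2.622 3.061
vertex -0.22 -2.911 3.411
endloop
endfacet
facet normal -0.071 -0.457 0.887
outer loop
vertex -0.727 -2.931 3.36
vertex -0.22 -2.911 3.411
vertex -0.607 -1.438 4.139
endloop
endfacet
facet normal 0.095 -0.736 -0.671
outer loop
vertex -0.22 -2.911 3.411
vertex -0.453 -2.622 3.061
vertex 0.054 -2.603 3.112
endloop
endfacet
facet normal 0.782 -0.099 0.615
outer loop
vertex -0.22 -2.911 3.411
vertex 0.054 -2.603 3.112
vertex -0.607 -1.438 4.139
endloop
endfacet
facet normal 0.095 -0.737 -0.669
outer loop
vertex 0.054 -2.603 3.112
vertex -0.453 -2.622 3.061
vertex -0.178 -2.314 2.761
endloop
endfacet
facet normal 0.829 0.552 -0.093
outer loop
vertex 0.054 -2.603 3.112
vertex -0.178 -2.314 2.761
vertex -0.607 -1.438 4.139
endloop
endfacet

endsolid


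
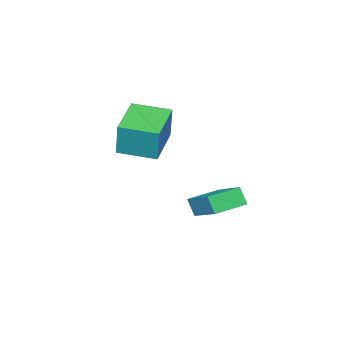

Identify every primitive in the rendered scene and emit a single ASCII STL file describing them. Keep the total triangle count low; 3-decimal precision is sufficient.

solid 
facet normal -0.814 -0.554 0.176
outer loop
vertex -0.593 -2.243 1.572
vertex -1.506 -0.951 1.42
vertex -0.731 -2.517 0.073
endloop
endfacet
facet normal 0.575 -0.813 0.096
outer loop
vertex 0.806 -1.469 -0.26
vertex -0.593 -2.243 1.572
vertex -0.731 -2.517 0.073
endloop
endfacet
facet normal -0.813 -0.554 0.176
outer loop
vertex -0.731 -2.517 0.073
vertex -1.506 -0.951 1.42
vertex -1.645 -1.224 -0.079
endloop
endfacet
facet normal -0.090 -0.179 -0.980
outer loop
vertex -1.645 -1.224 -0.079
vertex 0.806 -1.469 -0.26
vertex -0.731 -2.517 0.073
endloop
endfacet
facet normal 0.090 0.179 0.980
outer loop
vertex -0.593 -2.243 1.572
vertex 0.031 0.097 1.087
vertex -1.506 -0.951 1.42
endloop
endfacet
facet normal 0.574 -0.813 0.095
outer loop
vertex 0.945 -1.196 1.239
vertex -0.593 -2.243 1.572
vertex 0.806 -1.469 -0.26
endloop
endfacet
facet normal 0.090 0.179 0.980
outer loop
vertex 0.945 -1.196 1.239
vertex 0.031 0.097 1.087
vertex -0.593 -2.243 1.572
endloop
endfacet
facet normal -0.575 0.813 -0.095
outer loop
vertex -1.506 -0.951 1.42
vertex 0.031 0.097 1.087
vertex -1.645 -1.224 -0.079
endloop
endfacet
facet normal -0.090 -0.179 -0.980
outer loop
vertex -0.107 -0.177 -0.412
vertex 0.806 -1.469 -0.26
vertex -1.645 -1.224 -0.079
endloop
endfacet
facet normal -0.574 0.813 -0.096
outer loop
vertex -1.645 -1.224 -0.079
vertex 0.031 0.097 1.087
vertex -0.107 -0.177 -0.412
endloop
endfacet
facet normal 0.814 0.554 -0.176
outer loop
vertex -0.107 -0.177 -0.412
vertex 0.945 -1.196 1.239
vertex 0.806 -1.469 -0.26
endloop
endfacet
facet normal 0.813 0.554 -0.176
outer loop
vertex 0.031 0.097 1.087
vertex 0.945 -1.196 1.239
vertex -0.107 -0.177 -0.412
endloop
endfacet
facet normal -0.962 0.245 0.118
outer loop
vertex -1.691 1.468 -1.942
vertex -1.106 3.219 -0.801
vertex -1.664 1.904 -2.624
endloop
endfacet
facet normal -0.269 -0.807 -0.526
outer loop
vertex -0.394 1.581 -2.779
vertex -1.691 1.468 -1.942
vertex -1.664 1.904 -2.624
endloop
endfacet
facet normal -0.962 0.245 0.118
outer loop
vertex -1.664 1.904 -2.624
vertex -1.106 3.219 -0.801
vertex -1.079 3.655 -1.483
endloop
endfacet
facet normal 0.034 0.538 -0.842
outer loop
vertex -1.079 3.655 -1.483
vertex -0.394 1.581 -2.779
vertex -1.664 1.904 -2.624
endloop
endfacet
facet normal -0.034 -0.538 0.842
outer loop
vertex -1.691 1.468 -1.942
vertex 0.164 2.896 -0.956
vertex -1.106 3.219 -0.801
endloop
endfacet
facet normal -0.269 -0.807 -0.526
outer loop
vertex -0.421 1.145 -2.097
vertex -1.691 1.468 -1.942
vertex -0.394 1.581 -2.779
endloop
endfacet
facet normal -0.034 -0.538 0.842
outer loop
vertex -0.421 1.145 -2.097
vertex 0.164 2.896 -0.956
vertex -1.691 1.468 -1.942
endloop
endfacet
facet normal 0.269 0.807 0.526
outer loop
vertex -1.106 3.219 -0.801
vertex 0.164 2.896 -0.956
vertex -1.079 3.655 -1.483
endloop
endfacet
facet normal 0.034 0.538 -0.842
outer loop
vertex 0.191 3.332 -1.638
vertex -0.394 1.581 -2.779
vertex -1.079 3.655 -1.483
endloop
endfacet
facet normal 0.269 0.807 0.526
outer loop
vertex -1.079 3.655 -1.483
vertex 0.164 2.896 -0.956
vertex 0.191 3.332 -1.638
endloop
endfacet
facet normal 0.962 -0.245 -0.118
outer loop
vertex 0.191 3.332 -1.638
vertex -0.421 1.145 -2.097
vertex -0.394 1.581 -2.779
endloop
endfacet
facet normal 0.962 -0.245 -0.118
outer loop
vertex 0.164 2.896 -0.956
vertex -0.421 1.145 -2.097
vertex 0.191 3.332 -1.638
endloop
endfacet

endsolid


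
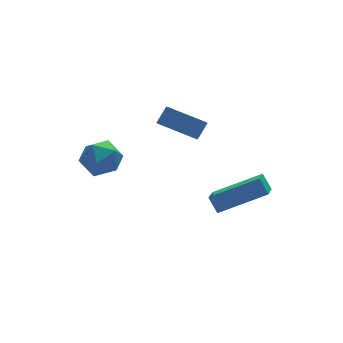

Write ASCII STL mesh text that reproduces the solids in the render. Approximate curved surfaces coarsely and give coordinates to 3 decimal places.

solid 
facet normal -0.870 0.240 -0.431
outer loop
vertex -0.892 -0.116 -0.621
vertex -0.223 1.016 -1.343
vertex -0.722 -0.611 -1.24
endloop
endfacet
facet normal -0.446 -0.755 0.481
outer loop
vertex 1.183 -1.136 -0.297
vertex -0.892 -0.116 -0.621
vertex -0.722 -0.611 -1.24
endloop
endfacet
facet normal -0.870 0.240 -0.431
outer loop
vertex -0.722 -0.611 -1.24
vertex -0.223 1.016 -1.343
vertex -0.053 0.522 -1.961
endloop
endfacet
facet normal 0.210 -0.610 -0.764
outer loop
vertex -0.053 0.522 -1.961
vertex 1.183 -1.136 -0.297
vertex -0.722 -0.611 -1.24
endloop
endfacet
facet normal -0.210 0.611 0.764
outer loop
vertex -0.892 -0.116 -0.621
vertex 1.682 0.491 -0.4
vertex -0.223 1.016 -1.343
endloop
endfacet
facet normal -0.446 -0.755 0.481
outer loop
vertex 1.013 -0.642 0.321
vertex -0.892 -0.116 -0.621
vertex 1.183 -1.136 -0.297
endloop
endfacet
facet normal -0.209 0.610 0.764
outer loop
vertex 1.013 -0.642 0.321
vertex 1.682 0.491 -0.4
vertex -0.892 -0.116 -0.621
endloop
endfacet
facet normal 0.446 0.755 -0.481
outer loop
vertex -0.223 1.016 -1.343
vertex 1.682 0.491 -0.4
vertex -0.053 0.522 -1.961
endloop
endfacet
facet normal 0.209 -0.611 -0.764
outer loop
vertex 1.852 -0.004 -1.019
vertex 1.183 -1.136 -0.297
vertex -0.053 0.522 -1.961
endloop
endfacet
facet normal 0.446 0.755 -0.481
outer loop
vertex -0.053 0.522 -1.961
vertex 1.682 0.491 -0.4
vertex 1.852 -0.004 -1.019
endloop
endfacet
facet normal 0.870 -0.239 0.431
outer loop
vertex 1.852 -0.004 -1.019
vertex 1.013 -0.642 0.321
vertex 1.183 -1.136 -0.297
endloop
endfacet
facet normal 0.870 -0.240 0.431
outer loop
vertex 1.682 0.491 -0.4
vertex 1.013 -0.642 0.321
vertex 1.852 -0.004 -1.019
endloop
endfacet
facet normal -0.616 -0.353 -0.704
outer loop
vertex -0.119 2.814 0.604
vertex -1.468 3.865 1.257
vertex 0.126 3.464 0.064
endloop
endfacet
facet normal 0.737 -0.574 -0.357
outer loop
vertex 0.668 3.775 0.683
vertex -0.119 2.814 0.604
vertex 0.126 3.464 0.064
endloop
endfacet
facet normal -0.616 -0.354 -0.704
outer loop
vertex 0.126 3.464 0.064
vertex -1.468 3.865 1.257
vertex -1.223 4.515 0.716
endloop
endfacet
facet normal 0.278 0.738 -0.614
outer loop
vertex -1.223 4.515 0.716
vertex 0.668 3.775 0.683
vertex 0.126 3.464 0.064
endloop
endfacet
facet normal -0.278 -0.738 0.614
outer loop
vertex -0.119 2.814 0.604
vertex -0.926 4.176 1.876
vertex -1.468 3.865 1.257
endloop
endfacet
facet normal 0.737 -0.574 -0.356
outer loop
vertex 0.423 3.125 1.224
vertex -0.119 2.814 0.604
vertex 0.668 3.775 0.683
endloop
endfacet
facet normal -0.279 -0.739 0.614
outer loop
vertex 0.423 3.125 1.224
vertex -0.926 4.176 1.876
vertex -0.119 2.814 0.604
endloop
endfacet
facet normal -0.737 0.574 0.357
outer loop
vertex -1.468 3.865 1.257
vertex -0.926 4.176 1.876
vertex -1.223 4.515 0.716
endloop
endfacet
facet normal 0.278 0.739 -0.614
outer loop
vertex -0.681 4.826 1.336
vertex 0.668 3.775 0.683
vertex -1.223 4.515 0.716
endloop
endfacet
facet normal -0.737 0.574 0.356
outer loop
vertex -1.223 4.515 0.716
vertex -0.926 4.176 1.876
vertex -0.681 4.826 1.336
endloop
endfacet
facet normal 0.616 0.354 0.704
outer loop
vertex -0.681 4.826 1.336
vertex 0.423 3.125 1.224
vertex 0.668 3.775 0.683
endloop
endfacet
facet normal 0.616 0.353 0.704
outer loop
vertex -0.926 4.176 1.876
vertex 0.423 3.125 1.224
vertex -0.681 4.826 1.336
endloop
endfacet
facet normal 0.269 0.044 0.962
outer loop
vertex -3.332 4.46 0.276
vertex -4.174 4.032 0.531
vertex -3.387 3.485 0.336
endloop
endfacet
facet normal 0.842 -0.014 0.540
outer loop
vertex -3.332 4.46 0.276
vertex -3.387 3.485 0.336
vertex -2.905 3.904 -0.405
endloop
endfacet
facet normal 0.839 0.538 0.087
outer loop
vertex -3.332 4.46 0.276
vertex -2.905 3.904 -0.405
vertex -3.394 4.709 -0.667
endloop
endfacet
facet normal 0.264 0.937 0.230
outer loop
vertex -3.332 4.46 0.276
vertex -3.394 4.709 -0.667
vertex -4.178 4.788 -0.089
endloop
endfacet
facet normal -0.088 0.631 0.770
outer loop
vertex -3.332 4.46 0.276
vertex -4.178 4.788 -0.089
vertex -4.174 4.032 0.531
endloop
endfacet
facet normal 0.774 -0.613 0.157
outer loop
vertex -2.905 3.904 -0.405
vertex -3.387 3.485 0.336
vertex -3.482 3.132 -0.571
endloop
endfacet
facet normal -0.153 -0.519 0.841
outer loop
vertex -3.387 3.485 0.336
vertex -4.174 4.032 0.531
vertex -4.266 3.211 0.007
endloop
endfacet
facet normal -0.730 0.431 0.531
outer loop
vertex -4.174 4.032 0.531
vertex -4.178 4.788 -0.089
vertex -4.755 4.016 -0.255
endloop
endfacet
facet normal -0.160 0.925 -0.343
outer loop
vertex -4.178 4.788 -0.089
vertex -3.394 4.709 -0.667
vertex -4.273 4.435 -0.996
endloop
endfacet
facet normal 0.769 0.280 -0.574
outer loop
vertex -3.394 4.709 -0.667
vertex -2.905 3.904 -0.405
vertex -3.486 3.888 -1.191
endloop
endfacet
facet normal -0.264 -0.937 -0.230
outer loop
vertex -4.328 3.46 -0.936
vertex -3.482 3.132 -0.571
vertex -4.266 3.211 0.007
endloop
endfacet
facet normal -0.839 -0.538 -0.087
outer loop
vertex -4.328 3.46 -0.936
vertex -4.266 3.211 0.007
vertex -4.755 4.016 -0.255
endloop
endfacet
facet normal -0.842 0.014 -0.540
outer loop
vertex -4.328 3.46 -0.936
vertex -4.755 4.016 -0.255
vertex -4.273 4.435 -0.996
endloop
endfacet
facet normal -0.269 -0.044 -0.962
outer loop
vertex -4.328 3.46 -0.936
vertex -4.273 4.435 -0.996
vertex -3.486 3.888 -1.191
endloop
endfacet
facet normal 0.088 -0.631 -0.770
outer loop
vertex -4.328 3.46 -0.936
vertex -3.486 3.888 -1.191
vertex -3.482 3.132 -0.571
endloop
endfacet
facet normal 0.160 -0.925 0.343
outer loop
vertex -4.266 3.211 0.007
vertex -3.482 3.132 -0.571
vertex -3.387 3.485 0.336
endloop
endfacet
facet normal -0.769 -0.280 0.574
outer loop
vertex -4.755 4.016 -0.255
vertex -4.266 3.211 0.007
vertex -4.174 4.032 0.531
endloop
endfacet
facet normal -0.774 0.613 -0.157
outer loop
vertex -4.273 4.435 -0.996
vertex -4.755 4.016 -0.255
vertex -4.178 4.788 -0.089
endloop
endfacet
facet normal 0.153 0.519 -0.841
outer loop
vertex -3.486 3.888 -1.191
vertex -4.273 4.435 -0.996
vertex -3.394 4.709 -0.667
endloop
endfacet
facet normal 0.730 -0.431 -0.531
outer loop
vertex -3.482 3.132 -0.571
vertex -3.486 3.888 -1.191
vertex -2.905 3.904 -0.405
endloop
endfacet

endsolid


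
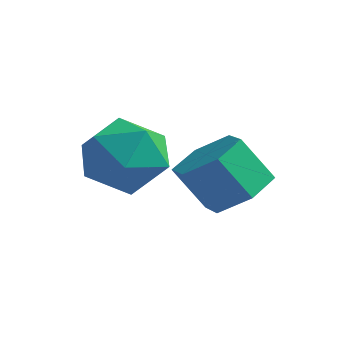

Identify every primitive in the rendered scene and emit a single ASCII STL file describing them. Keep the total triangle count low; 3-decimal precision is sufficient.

solid 
facet normal 0.553 0.158 -0.818
outer loop
vertex 3.852 0.45 1.516
vertex 3.174 0.181 1.006
vertex 3.253 1.04 1.225
endloop
endfacet
facet normal 0.491 0.732 0.472
outer loop
vertex 3.852 0.45 1.516
vertex 3.253 1.04 1.225
vertex 3.144 0.249 2.564
endloop
endfacet
facet normal 0.491 0.732 0.472
outer loop
vertex 3.144 0.249 2.564
vertex 3.253 1.04 1.225
vertex 2.545 0.839 2.272
endloop
endfacet
facet normal -0.553 -0.157 0.818
outer loop
vertex 3.144 0.249 2.564
vertex 2.545 0.839 2.272
vertex 2.466 -0.021 2.054
endloop
endfacet
facet normal 0.553 0.158 -0.818
outer loop
vertex 3.253 1.04 1.225
vertex 3.174 0.181 1.006
vertex 2.575 0.771 0.715
endloop
endfacet
facet normal -0.337 0.940 -0.048
outer loop
vertex 3.253 1.04 1.225
vertex 2.575 0.771 0.715
vertex 2.545 0.839 2.272
endloop
endfacet
facet normal -0.338 0.940 -0.048
outer loop
vertex 2.545 0.839 2.272
vertex 2.575 0.771 0.715
vertex 1.867 0.569 1.762
endloop
endfacet
facet normal -0.553 -0.157 0.818
outer loop
vertex 2.545 0.839 2.272
vertex 1.867 0.569 1.762
vertex 2.466 -0.021 2.054
endloop
endfacet
facet normal 0.553 0.158 -0.818
outer loop
vertex 2.575 0.771 0.715
vertex 3.174 0.181 1.006
vertex 2.496 -0.089 0.496
endloop
endfacet
facet normal -0.828 0.208 -0.520
outer loop
vertex 2.575 0.771 0.715
vertex 2.496 -0.089 0.496
vertex 1.867 0.569 1.762
endloop
endfacet
facet normal -0.829 0.208 -0.520
outer loop
vertex 1.867 0.569 1.762
vertex 2.496 -0.089 0.496
vertex 1.788 -0.29 1.544
endloop
endfacet
facet normal -0.553 -0.157 0.818
outer loop
vertex 1.867 0.569 1.762
vertex 1.788 -0.29 1.544
vertex 2.466 -0.021 2.054
endloop
endfacet
facet normal 0.553 0.157 -0.818
outer loop
vertex 2.496 -0.089 0.496
vertex 3.174 0.181 1.006
vertex 3.095 -0.679 0.788
endloop
endfacet
facet normal -0.491 -0.732 -0.472
outer loop
vertex 2.496 -0.089 0.496
vertex 3.095 -0.679 0.788
vertex 1.788 -0.29 1.544
endloop
endfacet
facet normal -0.491 -0.732 -0.473
outer loop
vertex 1.788 -0.29 1.544
vertex 3.095 -0.679 0.788
vertex 2.387 -0.88 1.835
endloop
endfacet
facet normal -0.553 -0.158 0.818
outer loop
vertex 1.788 -0.29 1.544
vertex 2.387 -0.88 1.835
vertex 2.466 -0.021 2.054
endloop
endfacet
facet normal 0.553 0.157 -0.818
outer loop
vertex 3.095 -0.679 0.788
vertex 3.174 0.181 1.006
vertex 3.773 -0.409 1.298
endloop
endfacet
facet normal 0.338 -0.940 0.048
outer loop
vertex 3.095 -0.679 0.788
vertex 3.773 -0.409 1.298
vertex 2.387 -0.88 1.835
endloop
endfacet
facet normal 0.338 -0.940 0.047
outer loop
vertex 2.387 -0.88 1.835
vertex 3.773 -0.409 1.298
vertex 3.065 -0.611 2.345
endloop
endfacet
facet normal -0.553 -0.158 0.818
outer loop
vertex 2.387 -0.88 1.835
vertex 3.065 -0.611 2.345
vertex 2.466 -0.021 2.054
endloop
endfacet
facet normal 0.553 0.157 -0.818
outer loop
vertex 3.773 -0.409 1.298
vertex 3.174 0.181 1.006
vertex 3.852 0.45 1.516
endloop
endfacet
facet normal 0.828 -0.208 0.520
outer loop
vertex 3.773 -0.409 1.298
vertex 3.852 0.45 1.516
vertex 3.065 -0.611 2.345
endloop
endfacet
facet normal 0.829 -0.208 0.520
outer loop
vertex 3.065 -0.611 2.345
vertex 3.852 0.45 1.516
vertex 3.144 0.249 2.564
endloop
endfacet
facet normal -0.553 -0.158 0.818
outer loop
vertex 3.065 -0.611 2.345
vertex 3.144 0.249 2.564
vertex 2.466 -0.021 2.054
endloop
endfacet
facet normal 0.117 0.959 -0.257
outer loop
vertex 1.761 -0.897 1.676
vertex 0.871 -0.644 2.217
vertex 1.822 -0.627 2.712
endloop
endfacet
facet normal 0.748 0.630 -0.208
outer loop
vertex 1.761 -0.897 1.676
vertex 1.822 -0.627 2.712
vertex 2.406 -1.444 2.336
endloop
endfacet
facet normal 0.745 0.079 -0.662
outer loop
vertex 1.761 -0.897 1.676
vertex 2.406 -1.444 2.336
vertex 1.815 -1.966 1.609
endloop
endfacet
facet normal 0.113 0.068 -0.991
outer loop
vertex 1.761 -0.897 1.676
vertex 1.815 -1.966 1.609
vertex 0.867 -1.471 1.535
endloop
endfacet
facet normal -0.276 0.612 -0.741
outer loop
vertex 1.761 -0.897 1.676
vertex 0.867 -1.471 1.535
vertex 0.871 -0.644 2.217
endloop
endfacet
facet normal 0.810 0.370 0.454
outer loop
vertex 2.406 -1.444 2.336
vertex 1.822 -0.627 2.712
vertex 1.913 -1.529 3.285
endloop
endfacet
facet normal -0.211 0.903 0.374
outer loop
vertex 1.822 -0.627 2.712
vertex 0.871 -0.644 2.217
vertex 0.965 -1.034 3.211
endloop
endfacet
facet normal -0.846 0.341 -0.409
outer loop
vertex 0.871 -0.644 2.217
vertex 0.867 -1.471 1.535
vertex 0.374 -1.556 2.484
endloop
endfacet
facet normal -0.218 -0.539 -0.814
outer loop
vertex 0.867 -1.471 1.535
vertex 1.815 -1.966 1.609
vertex 0.958 -2.373 2.108
endloop
endfacet
facet normal 0.806 -0.521 -0.281
outer loop
vertex 1.815 -1.966 1.609
vertex 2.406 -1.444 2.336
vertex 1.909 -2.356 2.603
endloop
endfacet
facet normal -0.113 -0.068 0.991
outer loop
vertex 1.019 -2.103 3.144
vertex 1.913 -1.529 3.285
vertex 0.965 -1.034 3.211
endloop
endfacet
facet normal -0.745 -0.079 0.662
outer loop
vertex 1.019 -2.103 3.144
vertex 0.965 -1.034 3.211
vertex 0.374 -1.556 2.484
endloop
endfacet
facet normal -0.748 -0.630 0.208
outer loop
vertex 1.019 -2.103 3.144
vertex 0.374 -1.556 2.484
vertex 0.958 -2.373 2.108
endloop
endfacet
facet normal -0.117 -0.959 0.257
outer loop
vertex 1.019 -2.103 3.144
vertex 0.958 -2.373 2.108
vertex 1.909 -2.356 2.603
endloop
endfacet
facet normal 0.276 -0.612 0.741
outer loop
vertex 1.019 -2.103 3.144
vertex 1.909 -2.356 2.603
vertex 1.913 -1.529 3.285
endloop
endfacet
facet normal 0.218 0.539 0.814
outer loop
vertex 0.965 -1.034 3.211
vertex 1.913 -1.529 3.285
vertex 1.822 -0.627 2.712
endloop
endfacet
facet normal -0.806 0.521 0.281
outer loop
vertex 0.374 -1.556 2.484
vertex 0.965 -1.034 3.211
vertex 0.871 -0.644 2.217
endloop
endfacet
facet normal -0.810 -0.370 -0.454
outer loop
vertex 0.958 -2.373 2.108
vertex 0.374 -1.556 2.484
vertex 0.867 -1.471 1.535
endloop
endfacet
facet normal 0.211 -0.903 -0.374
outer loop
vertex 1.909 -2.356 2.603
vertex 0.958 -2.373 2.108
vertex 1.815 -1.966 1.609
endloop
endfacet
facet normal 0.846 -0.341 0.409
outer loop
vertex 1.913 -1.529 3.285
vertex 1.909 -2.356 2.603
vertex 2.406 -1.444 2.336
endloop
endfacet

endsolid


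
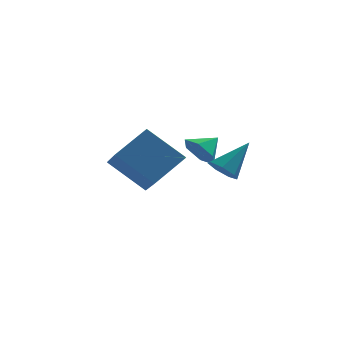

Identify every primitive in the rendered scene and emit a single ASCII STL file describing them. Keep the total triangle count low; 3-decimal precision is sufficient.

solid 
facet normal -0.684 -0.458 -0.568
outer loop
vertex -3.653 2.69 2.682
vertex -3.938 4.408 1.64
vertex -2.128 2.111 1.313
endloop
endfacet
facet normal 0.140 -0.846 0.514
outer loop
vertex -0.842 2.972 2.38
vertex -3.653 2.69 2.682
vertex -2.128 2.111 1.313
endloop
endfacet
facet normal -0.684 -0.458 -0.568
outer loop
vertex -2.128 2.111 1.313
vertex -3.938 4.408 1.64
vertex -2.413 3.829 0.27
endloop
endfacet
facet normal 0.716 -0.272 -0.643
outer loop
vertex -2.413 3.829 0.27
vertex -0.842 2.972 2.38
vertex -2.128 2.111 1.313
endloop
endfacet
facet normal -0.716 0.272 0.643
outer loop
vertex -3.653 2.69 2.682
vertex -2.652 5.269 2.707
vertex -3.938 4.408 1.64
endloop
endfacet
facet normal 0.140 -0.846 0.514
outer loop
vertex -2.367 3.551 3.75
vertex -3.653 2.69 2.682
vertex -0.842 2.972 2.38
endloop
endfacet
facet normal -0.716 0.272 0.643
outer loop
vertex -2.367 3.551 3.75
vertex -2.652 5.269 2.707
vertex -3.653 2.69 2.682
endloop
endfacet
facet normal -0.140 0.846 -0.514
outer loop
vertex -3.938 4.408 1.64
vertex -2.652 5.269 2.707
vertex -2.413 3.829 0.27
endloop
endfacet
facet normal 0.716 -0.271 -0.643
outer loop
vertex -1.127 4.69 1.338
vertex -0.842 2.972 2.38
vertex -2.413 3.829 0.27
endloop
endfacet
facet normal -0.140 0.846 -0.514
outer loop
vertex -2.413 3.829 0.27
vertex -2.652 5.269 2.707
vertex -1.127 4.69 1.338
endloop
endfacet
facet normal 0.684 0.458 0.568
outer loop
vertex -1.127 4.69 1.338
vertex -2.367 3.551 3.75
vertex -0.842 2.972 2.38
endloop
endfacet
facet normal 0.684 0.458 0.568
outer loop
vertex -2.652 5.269 2.707
vertex -2.367 3.551 3.75
vertex -1.127 4.69 1.338
endloop
endfacet
facet normal -0.706 -0.490 -0.511
outer loop
vertex 0.074 1.256 3.072
vertex -0.395 1.953 3.051
vertex 0.157 1.8 2.436
endloop
endfacet
facet normal 0.975 -0.214 -0.056
outer loop
vertex 0.074 1.256 3.072
vertex 0.157 1.8 2.436
vertex 0.375 2.487 3.609
endloop
endfacet
facet normal -0.706 -0.490 -0.511
outer loop
vertex 0.157 1.8 2.436
vertex -0.395 1.953 3.051
vertex -0.312 2.496 2.416
endloop
endfacet
facet normal 0.754 0.496 -0.431
outer loop
vertex 0.157 1.8 2.436
vertex -0.312 2.496 2.416
vertex 0.375 2.487 3.609
endloop
endfacet
facet normal -0.706 -0.490 -0.511
outer loop
vertex -0.312 2.496 2.416
vertex -0.395 1.953 3.051
vertex -0.864 2.649 3.031
endloop
endfacet
facet normal 0.171 0.981 -0.091
outer loop
vertex -0.312 2.496 2.416
vertex -0.864 2.649 3.031
vertex 0.375 2.487 3.609
endloop
endfacet
facet normal -0.706 -0.491 -0.511
outer loop
vertex -0.864 2.649 3.031
vertex -0.395 1.953 3.051
vertex -0.946 2.106 3.666
endloop
endfacet
facet normal -0.192 0.758 0.623
outer loop
vertex -0.864 2.649 3.031
vertex -0.946 2.106 3.666
vertex 0.375 2.487 3.609
endloop
endfacet
facet normal -0.706 -0.490 -0.511
outer loop
vertex -0.946 2.106 3.666
vertex -0.395 1.953 3.051
vertex -0.477 1.409 3.686
endloop
endfacet
facet normal 0.029 0.048 0.998
outer loop
vertex -0.946 2.106 3.666
vertex -0.477 1.409 3.686
vertex 0.375 2.487 3.609
endloop
endfacet
facet normal -0.706 -0.490 -0.511
outer loop
vertex -0.477 1.409 3.686
vertex -0.395 1.953 3.051
vertex 0.074 1.256 3.072
endloop
endfacet
facet normal 0.613 -0.437 0.659
outer loop
vertex -0.477 1.409 3.686
vertex 0.074 1.256 3.072
vertex 0.375 2.487 3.609
endloop
endfacet
facet normal -0.618 -0.397 -0.679
outer loop
vertex 0.575 -0.248 2.553
vertex 0.299 -0.662 3.046
vertex 0.098 -0.019 2.853
endloop
endfacet
facet normal 0.269 0.923 -0.277
outer loop
vertex 0.575 -0.248 2.553
vertex 0.098 -0.019 2.853
vertex 1.361 0.022 4.214
endloop
endfacet
facet normal -0.617 -0.397 -0.679
outer loop
vertex 0.098 -0.019 2.853
vertex 0.299 -0.662 3.046
vertex -0.227 -0.275 3.298
endloop
endfacet
facet normal -0.329 0.902 0.278
outer loop
vertex 0.098 -0.019 2.853
vertex -0.227 -0.275 3.298
vertex 1.361 0.022 4.214
endloop
endfacet
facet normal -0.618 -0.397 -0.679
outer loop
vertex -0.227 -0.275 3.298
vertex 0.299 -0.662 3.046
vertex -0.156 -0.821 3.553
endloop
endfacet
facet normal -0.518 0.306 0.799
outer loop
vertex -0.227 -0.275 3.298
vertex -0.156 -0.821 3.553
vertex 1.361 0.022 4.214
endloop
endfacet
facet normal -0.618 -0.397 -0.679
outer loop
vertex -0.156 -0.821 3.553
vertex 0.299 -0.662 3.046
vertex 0.257 -1.248 3.427
endloop
endfacet
facet normal -0.158 -0.417 0.895
outer loop
vertex -0.156 -0.821 3.553
vertex 0.257 -1.248 3.427
vertex 1.361 0.022 4.214
endloop
endfacet
facet normal -0.618 -0.397 -0.679
outer loop
vertex 0.257 -1.248 3.427
vertex 0.299 -0.662 3.046
vertex 0.702 -1.233 3.013
endloop
endfacet
facet normal 0.482 -0.724 0.492
outer loop
vertex 0.257 -1.248 3.427
vertex 0.702 -1.233 3.013
vertex 1.361 0.022 4.214
endloop
endfacet
facet normal -0.618 -0.397 -0.679
outer loop
vertex 0.702 -1.233 3.013
vertex 0.299 -0.662 3.046
vertex 0.843 -0.788 2.625
endloop
endfacet
facet normal 0.918 -0.382 -0.105
outer loop
vertex 0.702 -1.233 3.013
vertex 0.843 -0.788 2.625
vertex 1.361 0.022 4.214
endloop
endfacet
facet normal -0.617 -0.397 -0.679
outer loop
vertex 0.843 -0.788 2.625
vertex 0.299 -0.662 3.046
vertex 0.575 -0.248 2.553
endloop
endfacet
facet normal 0.824 0.349 -0.447
outer loop
vertex 0.843 -0.788 2.625
vertex 0.575 -0.248 2.553
vertex 1.361 0.022 4.214
endloop
endfacet

endsolid


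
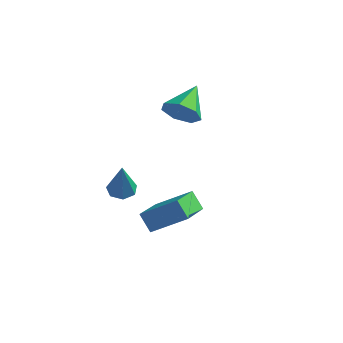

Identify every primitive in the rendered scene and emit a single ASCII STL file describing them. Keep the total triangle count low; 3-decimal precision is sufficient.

solid 
facet normal 0.147 -0.856 -0.497
outer loop
vertex 2.475 2.556 2.064
vertex 1.599 2.222 2.381
vertex 1.803 2.734 1.559
endloop
endfacet
facet normal 0.485 0.794 -0.365
outer loop
vertex 2.475 2.556 2.064
vertex 1.803 2.734 1.559
vertex 1.321 3.838 3.319
endloop
endfacet
facet normal 0.147 -0.856 -0.496
outer loop
vertex 1.803 2.734 1.559
vertex 1.599 2.222 2.381
vertex 0.978 2.526 1.673
endloop
endfacet
facet normal -0.274 0.779 -0.564
outer loop
vertex 1.803 2.734 1.559
vertex 0.978 2.526 1.673
vertex 1.321 3.838 3.319
endloop
endfacet
facet normal 0.147 -0.856 -0.496
outer loop
vertex 0.978 2.526 1.673
vertex 1.599 2.222 2.381
vertex 0.62 2.089 2.32
endloop
endfacet
facet normal -0.874 0.452 -0.178
outer loop
vertex 0.978 2.526 1.673
vertex 0.62 2.089 2.32
vertex 1.321 3.838 3.319
endloop
endfacet
facet normal 0.147 -0.855 -0.498
outer loop
vertex 0.62 2.089 2.32
vertex 1.599 2.222 2.381
vertex 1.0 1.751 3.013
endloop
endfacet
facet normal -0.863 0.059 0.502
outer loop
vertex 0.62 2.089 2.32
vertex 1.0 1.751 3.013
vertex 1.321 3.838 3.319
endloop
endfacet
facet normal 0.147 -0.855 -0.497
outer loop
vertex 1.0 1.751 3.013
vertex 1.599 2.222 2.381
vertex 1.831 1.768 3.23
endloop
endfacet
facet normal -0.249 -0.103 0.963
outer loop
vertex 1.0 1.751 3.013
vertex 1.831 1.768 3.23
vertex 1.321 3.838 3.319
endloop
endfacet
facet normal 0.147 -0.855 -0.497
outer loop
vertex 1.831 1.768 3.23
vertex 1.599 2.222 2.381
vertex 2.487 2.127 2.807
endloop
endfacet
facet normal 0.506 0.088 0.858
outer loop
vertex 1.831 1.768 3.23
vertex 2.487 2.127 2.807
vertex 1.321 3.838 3.319
endloop
endfacet
facet normal 0.147 -0.856 -0.496
outer loop
vertex 2.487 2.127 2.807
vertex 1.599 2.222 2.381
vertex 2.475 2.556 2.064
endloop
endfacet
facet normal 0.832 0.487 0.268
outer loop
vertex 2.487 2.127 2.807
vertex 2.475 2.556 2.064
vertex 1.321 3.838 3.319
endloop
endfacet
facet normal -0.264 0.314 -0.912
outer loop
vertex 2.548 -2.297 0.31
vertex 2.157 -2.836 0.238
vertex 1.999 -2.236 0.49
endloop
endfacet
facet normal 0.261 0.813 0.521
outer loop
vertex 2.548 -2.297 0.31
vertex 1.999 -2.236 0.49
vertex 2.683 -3.464 2.062
endloop
endfacet
facet normal -0.263 0.314 -0.912
outer loop
vertex 1.999 -2.236 0.49
vertex 2.157 -2.836 0.238
vertex 1.568 -2.626 0.48
endloop
endfacet
facet normal -0.515 0.552 0.656
outer loop
vertex 1.999 -2.236 0.49
vertex 1.568 -2.626 0.48
vertex 2.683 -3.464 2.062
endloop
endfacet
facet normal -0.263 0.313 -0.913
outer loop
vertex 1.568 -2.626 0.48
vertex 2.157 -2.836 0.238
vertex 1.581 -3.175 0.288
endloop
endfacet
facet normal -0.847 -0.193 0.495
outer loop
vertex 1.568 -2.626 0.48
vertex 1.581 -3.175 0.288
vertex 2.683 -3.464 2.062
endloop
endfacet
facet normal -0.264 0.314 -0.912
outer loop
vertex 1.581 -3.175 0.288
vertex 2.157 -2.836 0.238
vertex 2.027 -3.468 0.058
endloop
endfacet
facet normal -0.483 -0.861 0.160
outer loop
vertex 1.581 -3.175 0.288
vertex 2.027 -3.468 0.058
vertex 2.683 -3.464 2.062
endloop
endfacet
facet normal -0.264 0.314 -0.912
outer loop
vertex 2.027 -3.468 0.058
vertex 2.157 -2.836 0.238
vertex 2.571 -3.286 -0.037
endloop
endfacet
facet normal 0.301 -0.949 -0.097
outer loop
vertex 2.027 -3.468 0.058
vertex 2.571 -3.286 -0.037
vertex 2.683 -3.464 2.062
endloop
endfacet
facet normal -0.263 0.315 -0.912
outer loop
vertex 2.571 -3.286 -0.037
vertex 2.157 -2.836 0.238
vertex 2.803 -2.765 0.076
endloop
endfacet
facet normal 0.917 -0.391 -0.082
outer loop
vertex 2.571 -3.286 -0.037
vertex 2.803 -2.765 0.076
vertex 2.683 -3.464 2.062
endloop
endfacet
facet normal -0.263 0.313 -0.913
outer loop
vertex 2.803 -2.765 0.076
vertex 2.157 -2.836 0.238
vertex 2.548 -2.297 0.31
endloop
endfacet
facet normal 0.899 0.393 0.193
outer loop
vertex 2.803 -2.765 0.076
vertex 2.548 -2.297 0.31
vertex 2.683 -3.464 2.062
endloop
endfacet
facet normal -0.600 0.082 0.796
outer loop
vertex 2.961 -2.661 -1.15
vertex 4.372 -1.877 -0.167
vertex 2.332 -0.676 -1.83
endloop
endfacet
facet normal -0.746 -0.415 -0.520
outer loop
vertex 2.968 -0.763 -2.673
vertex 2.961 -2.661 -1.15
vertex 2.332 -0.676 -1.83
endloop
endfacet
facet normal -0.600 0.082 0.796
outer loop
vertex 2.332 -0.676 -1.83
vertex 4.372 -1.877 -0.167
vertex 3.743 0.108 -0.846
endloop
endfacet
facet normal -0.287 0.906 -0.310
outer loop
vertex 3.743 0.108 -0.846
vertex 2.968 -0.763 -2.673
vertex 2.332 -0.676 -1.83
endloop
endfacet
facet normal 0.287 -0.906 0.310
outer loop
vertex 2.961 -2.661 -1.15
vertex 5.008 -1.964 -1.01
vertex 4.372 -1.877 -0.167
endloop
endfacet
facet normal -0.747 -0.415 -0.520
outer loop
vertex 3.597 -2.748 -1.994
vertex 2.961 -2.661 -1.15
vertex 2.968 -0.763 -2.673
endloop
endfacet
facet normal 0.287 -0.906 0.310
outer loop
vertex 3.597 -2.748 -1.994
vertex 5.008 -1.964 -1.01
vertex 2.961 -2.661 -1.15
endloop
endfacet
facet normal 0.747 0.415 0.520
outer loop
vertex 4.372 -1.877 -0.167
vertex 5.008 -1.964 -1.01
vertex 3.743 0.108 -0.846
endloop
endfacet
facet normal -0.288 0.906 -0.310
outer loop
vertex 4.379 0.021 -1.69
vertex 2.968 -0.763 -2.673
vertex 3.743 0.108 -0.846
endloop
endfacet
facet normal 0.747 0.415 0.520
outer loop
vertex 3.743 0.108 -0.846
vertex 5.008 -1.964 -1.01
vertex 4.379 0.021 -1.69
endloop
endfacet
facet normal 0.600 -0.082 -0.796
outer loop
vertex 4.379 0.021 -1.69
vertex 3.597 -2.748 -1.994
vertex 2.968 -0.763 -2.673
endloop
endfacet
facet normal 0.600 -0.082 -0.795
outer loop
vertex 5.008 -1.964 -1.01
vertex 3.597 -2.748 -1.994
vertex 4.379 0.021 -1.69
endloop
endfacet

endsolid


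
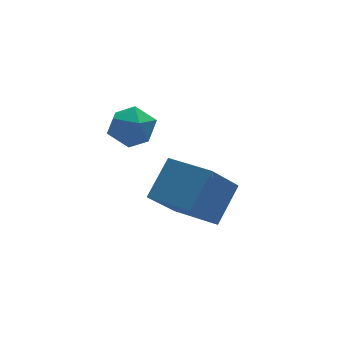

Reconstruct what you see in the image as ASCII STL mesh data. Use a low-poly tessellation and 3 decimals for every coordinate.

solid 
facet normal -0.577 0.814 -0.075
outer loop
vertex -1.582 0.9 -1.784
vertex -0.447 1.571 -3.234
vertex -2.539 0.12 -2.894
endloop
endfacet
facet normal -0.579 -0.342 0.740
outer loop
vertex -1.553 -1.271 -2.766
vertex -1.582 0.9 -1.784
vertex -2.539 0.12 -2.894
endloop
endfacet
facet normal -0.577 0.814 -0.075
outer loop
vertex -2.539 0.12 -2.894
vertex -0.447 1.571 -3.234
vertex -1.404 0.791 -4.344
endloop
endfacet
facet normal -0.576 -0.470 -0.669
outer loop
vertex -1.404 0.791 -4.344
vertex -1.553 -1.271 -2.766
vertex -2.539 0.12 -2.894
endloop
endfacet
facet normal 0.576 0.470 0.669
outer loop
vertex -1.582 0.9 -1.784
vertex 0.539 0.18 -3.106
vertex -0.447 1.571 -3.234
endloop
endfacet
facet normal -0.579 -0.342 0.740
outer loop
vertex -0.596 -0.491 -1.656
vertex -1.582 0.9 -1.784
vertex -1.553 -1.271 -2.766
endloop
endfacet
facet normal 0.576 0.470 0.669
outer loop
vertex -0.596 -0.491 -1.656
vertex 0.539 0.18 -3.106
vertex -1.582 0.9 -1.784
endloop
endfacet
facet normal 0.579 0.342 -0.740
outer loop
vertex -0.447 1.571 -3.234
vertex 0.539 0.18 -3.106
vertex -1.404 0.791 -4.344
endloop
endfacet
facet normal -0.576 -0.470 -0.669
outer loop
vertex -0.418 -0.6 -4.216
vertex -1.553 -1.271 -2.766
vertex -1.404 0.791 -4.344
endloop
endfacet
facet normal 0.579 0.342 -0.740
outer loop
vertex -1.404 0.791 -4.344
vertex 0.539 0.18 -3.106
vertex -0.418 -0.6 -4.216
endloop
endfacet
facet normal 0.577 -0.814 0.075
outer loop
vertex -0.418 -0.6 -4.216
vertex -0.596 -0.491 -1.656
vertex -1.553 -1.271 -2.766
endloop
endfacet
facet normal 0.577 -0.814 0.075
outer loop
vertex 0.539 0.18 -3.106
vertex -0.596 -0.491 -1.656
vertex -0.418 -0.6 -4.216
endloop
endfacet
facet normal -0.859 0.433 0.273
outer loop
vertex -2.836 3.58 -2.139
vertex -2.689 3.325 -1.273
vertex -2.377 4.132 -1.571
endloop
endfacet
facet normal -0.571 0.769 -0.286
outer loop
vertex -2.836 3.58 -2.139
vertex -2.377 4.132 -1.571
vertex -2.092 4.023 -2.434
endloop
endfacet
facet normal -0.499 0.295 -0.815
outer loop
vertex -2.836 3.58 -2.139
vertex -2.092 4.023 -2.434
vertex -2.227 3.149 -2.668
endloop
endfacet
facet normal -0.742 -0.335 -0.581
outer loop
vertex -2.836 3.58 -2.139
vertex -2.227 3.149 -2.668
vertex -2.595 2.718 -1.95
endloop
endfacet
facet normal -0.964 -0.250 0.090
outer loop
vertex -2.836 3.58 -2.139
vertex -2.595 2.718 -1.95
vertex -2.689 3.325 -1.273
endloop
endfacet
facet normal 0.080 0.992 -0.099
outer loop
vertex -2.092 4.023 -2.434
vertex -2.377 4.132 -1.571
vertex -1.485 4.042 -1.75
endloop
endfacet
facet normal -0.386 0.447 0.807
outer loop
vertex -2.377 4.132 -1.571
vertex -2.689 3.325 -1.273
vertex -1.853 3.611 -1.032
endloop
endfacet
facet normal -0.555 -0.656 0.511
outer loop
vertex -2.689 3.325 -1.273
vertex -2.595 2.718 -1.95
vertex -1.988 2.737 -1.266
endloop
endfacet
facet normal -0.196 -0.793 -0.577
outer loop
vertex -2.595 2.718 -1.95
vertex -2.227 3.149 -2.668
vertex -1.703 2.628 -2.129
endloop
endfacet
facet normal 0.198 0.225 -0.954
outer loop
vertex -2.227 3.149 -2.668
vertex -2.092 4.023 -2.434
vertex -1.391 3.435 -2.427
endloop
endfacet
facet normal 0.742 0.335 0.581
outer loop
vertex -1.244 3.18 -1.561
vertex -1.485 4.042 -1.75
vertex -1.853 3.611 -1.032
endloop
endfacet
facet normal 0.499 -0.295 0.815
outer loop
vertex -1.244 3.18 -1.561
vertex -1.853 3.611 -1.032
vertex -1.988 2.737 -1.266
endloop
endfacet
facet normal 0.571 -0.769 0.286
outer loop
vertex -1.244 3.18 -1.561
vertex -1.988 2.737 -1.266
vertex -1.703 2.628 -2.129
endloop
endfacet
facet normal 0.859 -0.433 -0.273
outer loop
vertex -1.244 3.18 -1.561
vertex -1.703 2.628 -2.129
vertex -1.391 3.435 -2.427
endloop
endfacet
facet normal 0.964 0.250 -0.090
outer loop
vertex -1.244 3.18 -1.561
vertex -1.391 3.435 -2.427
vertex -1.485 4.042 -1.75
endloop
endfacet
facet normal 0.196 0.793 0.577
outer loop
vertex -1.853 3.611 -1.032
vertex -1.485 4.042 -1.75
vertex -2.377 4.132 -1.571
endloop
endfacet
facet normal -0.198 -0.225 0.954
outer loop
vertex -1.988 2.737 -1.266
vertex -1.853 3.611 -1.032
vertex -2.689 3.325 -1.273
endloop
endfacet
facet normal -0.080 -0.992 0.099
outer loop
vertex -1.703 2.628 -2.129
vertex -1.988 2.737 -1.266
vertex -2.595 2.718 -1.95
endloop
endfacet
facet normal 0.386 -0.447 -0.807
outer loop
vertex -1.391 3.435 -2.427
vertex -1.703 2.628 -2.129
vertex -2.227 3.149 -2.668
endloop
endfacet
facet normal 0.555 0.656 -0.511
outer loop
vertex -1.485 4.042 -1.75
vertex -1.391 3.435 -2.427
vertex -2.092 4.023 -2.434
endloop
endfacet

endsolid
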